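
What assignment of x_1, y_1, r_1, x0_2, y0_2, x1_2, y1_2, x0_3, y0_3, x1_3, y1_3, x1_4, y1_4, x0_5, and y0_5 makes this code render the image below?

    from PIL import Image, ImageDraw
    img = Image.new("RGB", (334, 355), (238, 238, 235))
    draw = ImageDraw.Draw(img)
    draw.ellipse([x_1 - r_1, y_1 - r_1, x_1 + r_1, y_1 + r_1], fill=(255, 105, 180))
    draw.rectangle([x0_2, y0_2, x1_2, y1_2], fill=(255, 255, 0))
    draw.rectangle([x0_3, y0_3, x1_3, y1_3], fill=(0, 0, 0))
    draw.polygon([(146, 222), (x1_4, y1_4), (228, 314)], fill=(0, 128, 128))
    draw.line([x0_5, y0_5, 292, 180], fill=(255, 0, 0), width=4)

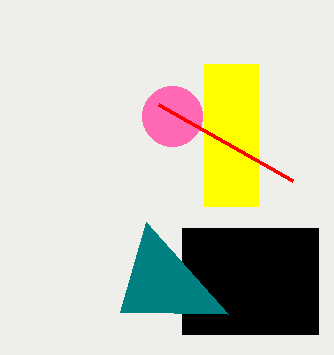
x_1 = 172
y_1 = 116
r_1 = 30
x0_2 = 204
y0_2 = 64
x1_2 = 258
y1_2 = 206
x0_3 = 182
y0_3 = 228
x1_3 = 318
y1_3 = 334
x1_4 = 120
y1_4 = 312
x0_5 = 158
y0_5 = 104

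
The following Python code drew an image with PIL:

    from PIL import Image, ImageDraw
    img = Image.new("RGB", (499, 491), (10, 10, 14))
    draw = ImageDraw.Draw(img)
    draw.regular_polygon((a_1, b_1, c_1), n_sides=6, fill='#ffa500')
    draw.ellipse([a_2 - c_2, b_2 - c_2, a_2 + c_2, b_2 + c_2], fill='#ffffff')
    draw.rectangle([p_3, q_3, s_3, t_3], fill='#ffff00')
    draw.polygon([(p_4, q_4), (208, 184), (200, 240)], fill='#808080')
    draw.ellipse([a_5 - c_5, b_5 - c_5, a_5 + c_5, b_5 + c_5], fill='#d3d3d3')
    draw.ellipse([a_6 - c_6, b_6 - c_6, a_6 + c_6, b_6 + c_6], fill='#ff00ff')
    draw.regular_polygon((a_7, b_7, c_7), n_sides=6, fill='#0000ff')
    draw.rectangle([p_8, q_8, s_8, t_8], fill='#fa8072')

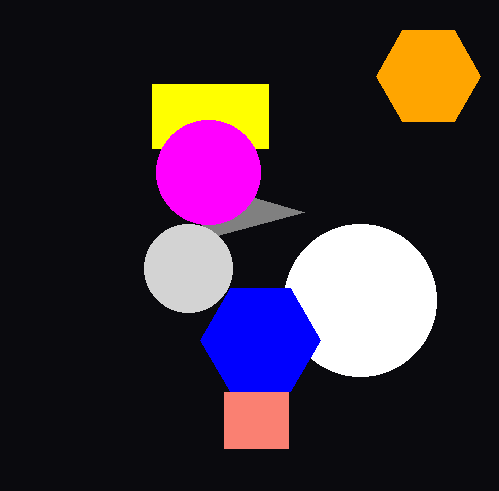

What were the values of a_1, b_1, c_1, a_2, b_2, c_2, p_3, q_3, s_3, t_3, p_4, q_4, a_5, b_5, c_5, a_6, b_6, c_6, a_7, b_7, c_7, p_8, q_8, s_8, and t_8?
a_1 = 428
b_1 = 76
c_1 = 52
a_2 = 360
b_2 = 300
c_2 = 76
p_3 = 152
q_3 = 84
s_3 = 268
t_3 = 148
p_4 = 304
q_4 = 212
a_5 = 188
b_5 = 268
c_5 = 44
a_6 = 208
b_6 = 172
c_6 = 52
a_7 = 260
b_7 = 340
c_7 = 60
p_8 = 224
q_8 = 392
s_8 = 288
t_8 = 448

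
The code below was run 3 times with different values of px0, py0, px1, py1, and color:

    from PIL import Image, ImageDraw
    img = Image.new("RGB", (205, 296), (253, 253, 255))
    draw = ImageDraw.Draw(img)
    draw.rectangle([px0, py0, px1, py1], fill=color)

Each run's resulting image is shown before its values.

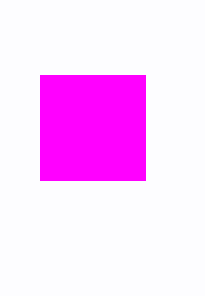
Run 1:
px0 = 40; py0 = 75; px1 = 145; py1 = 180; color = 'magenta'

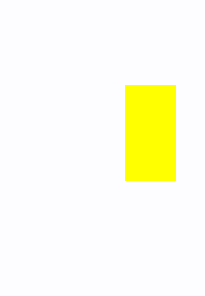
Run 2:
px0 = 125
py0 = 85
px1 = 175
py1 = 180
color = 'yellow'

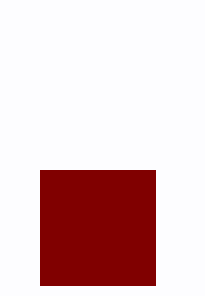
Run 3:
px0 = 40, py0 = 170, px1 = 155, py1 = 285, color = 'maroon'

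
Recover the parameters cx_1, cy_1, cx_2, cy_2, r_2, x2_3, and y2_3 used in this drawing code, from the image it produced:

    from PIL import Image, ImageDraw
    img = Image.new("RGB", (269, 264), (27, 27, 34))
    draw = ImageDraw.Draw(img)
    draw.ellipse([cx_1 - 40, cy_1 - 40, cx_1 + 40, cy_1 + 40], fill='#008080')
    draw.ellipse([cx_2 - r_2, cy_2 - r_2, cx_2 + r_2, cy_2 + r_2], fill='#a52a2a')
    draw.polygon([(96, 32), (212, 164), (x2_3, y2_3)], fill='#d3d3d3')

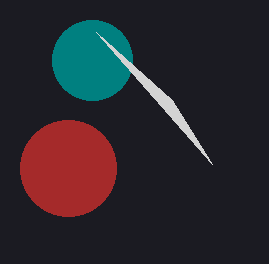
cx_1 = 92
cy_1 = 60
cx_2 = 68
cy_2 = 168
r_2 = 48
x2_3 = 172
y2_3 = 100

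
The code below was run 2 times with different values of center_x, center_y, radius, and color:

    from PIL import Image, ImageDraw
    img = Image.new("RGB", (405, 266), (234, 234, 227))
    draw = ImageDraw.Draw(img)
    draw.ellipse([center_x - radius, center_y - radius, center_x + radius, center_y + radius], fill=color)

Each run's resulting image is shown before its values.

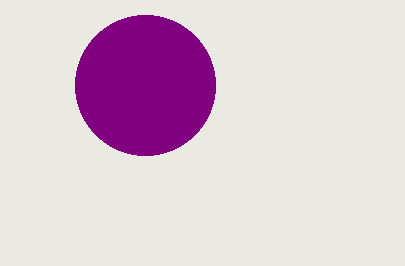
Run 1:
center_x = 145
center_y = 85
radius = 70
color = 'purple'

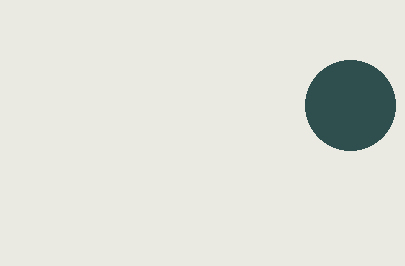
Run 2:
center_x = 350, center_y = 105, radius = 45, color = 'darkslategray'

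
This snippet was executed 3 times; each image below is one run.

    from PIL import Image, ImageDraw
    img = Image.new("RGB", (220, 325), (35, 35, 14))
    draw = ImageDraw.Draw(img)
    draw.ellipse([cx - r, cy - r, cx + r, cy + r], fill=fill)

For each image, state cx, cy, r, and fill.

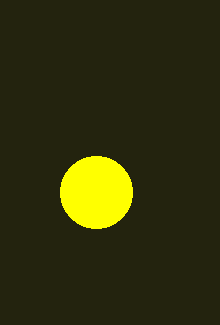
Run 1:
cx = 96
cy = 192
r = 36
fill = 'yellow'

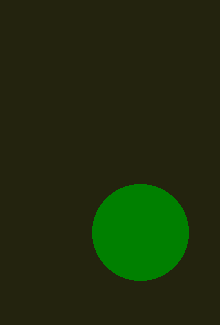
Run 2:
cx = 140, cy = 232, r = 48, fill = 'green'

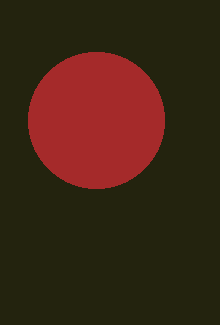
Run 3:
cx = 96; cy = 120; r = 68; fill = 'brown'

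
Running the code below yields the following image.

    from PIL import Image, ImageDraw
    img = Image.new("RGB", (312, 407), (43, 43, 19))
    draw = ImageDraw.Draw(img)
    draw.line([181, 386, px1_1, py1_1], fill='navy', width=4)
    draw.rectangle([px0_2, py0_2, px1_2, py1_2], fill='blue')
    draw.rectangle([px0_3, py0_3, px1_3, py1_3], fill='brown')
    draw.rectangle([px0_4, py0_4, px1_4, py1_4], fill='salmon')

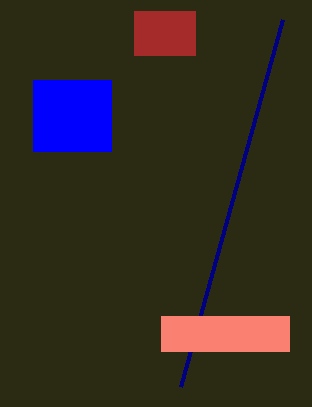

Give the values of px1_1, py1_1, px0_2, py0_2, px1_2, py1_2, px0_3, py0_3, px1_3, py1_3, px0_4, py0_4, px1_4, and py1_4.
px1_1 = 283
py1_1 = 19
px0_2 = 33
py0_2 = 80
px1_2 = 111
py1_2 = 151
px0_3 = 134
py0_3 = 11
px1_3 = 195
py1_3 = 55
px0_4 = 161
py0_4 = 316
px1_4 = 289
py1_4 = 351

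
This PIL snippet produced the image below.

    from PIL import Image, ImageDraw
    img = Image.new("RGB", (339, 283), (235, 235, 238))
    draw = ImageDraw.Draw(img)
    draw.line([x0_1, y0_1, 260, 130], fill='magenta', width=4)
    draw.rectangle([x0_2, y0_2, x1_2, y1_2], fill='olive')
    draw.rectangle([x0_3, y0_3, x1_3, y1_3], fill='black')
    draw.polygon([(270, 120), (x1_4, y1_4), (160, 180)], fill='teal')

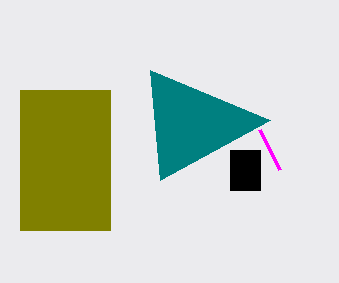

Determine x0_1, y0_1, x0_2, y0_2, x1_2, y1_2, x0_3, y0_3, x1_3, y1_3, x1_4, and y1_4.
x0_1 = 280, y0_1 = 170, x0_2 = 20, y0_2 = 90, x1_2 = 110, y1_2 = 230, x0_3 = 230, y0_3 = 150, x1_3 = 260, y1_3 = 190, x1_4 = 150, y1_4 = 70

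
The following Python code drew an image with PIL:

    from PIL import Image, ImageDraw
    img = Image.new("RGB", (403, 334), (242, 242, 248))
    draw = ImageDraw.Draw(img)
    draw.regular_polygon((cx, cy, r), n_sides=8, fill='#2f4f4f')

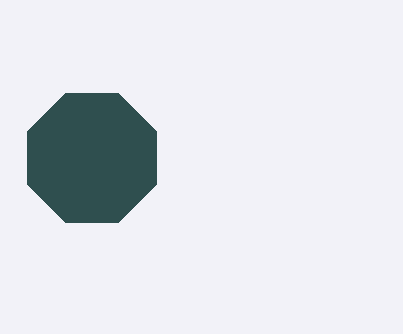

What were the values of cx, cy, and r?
cx = 92, cy = 158, r = 70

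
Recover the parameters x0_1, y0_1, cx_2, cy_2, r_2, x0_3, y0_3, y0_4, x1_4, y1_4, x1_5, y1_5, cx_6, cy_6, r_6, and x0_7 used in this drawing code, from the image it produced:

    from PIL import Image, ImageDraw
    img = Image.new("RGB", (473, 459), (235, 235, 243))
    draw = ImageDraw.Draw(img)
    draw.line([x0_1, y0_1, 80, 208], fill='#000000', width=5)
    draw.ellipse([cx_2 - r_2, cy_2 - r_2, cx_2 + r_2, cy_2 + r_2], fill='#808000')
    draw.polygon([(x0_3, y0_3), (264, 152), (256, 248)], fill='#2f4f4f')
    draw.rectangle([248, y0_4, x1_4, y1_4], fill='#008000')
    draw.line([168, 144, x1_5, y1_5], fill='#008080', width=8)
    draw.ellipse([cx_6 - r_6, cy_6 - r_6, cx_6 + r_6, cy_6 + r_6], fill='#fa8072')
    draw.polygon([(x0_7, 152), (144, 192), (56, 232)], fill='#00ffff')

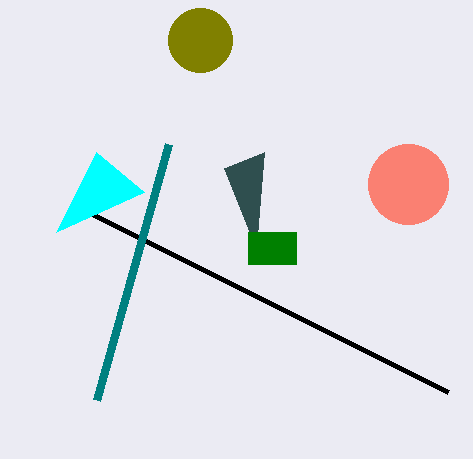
x0_1 = 448; y0_1 = 392; cx_2 = 200; cy_2 = 40; r_2 = 32; x0_3 = 224; y0_3 = 168; y0_4 = 232; x1_4 = 296; y1_4 = 264; x1_5 = 96; y1_5 = 400; cx_6 = 408; cy_6 = 184; r_6 = 40; x0_7 = 96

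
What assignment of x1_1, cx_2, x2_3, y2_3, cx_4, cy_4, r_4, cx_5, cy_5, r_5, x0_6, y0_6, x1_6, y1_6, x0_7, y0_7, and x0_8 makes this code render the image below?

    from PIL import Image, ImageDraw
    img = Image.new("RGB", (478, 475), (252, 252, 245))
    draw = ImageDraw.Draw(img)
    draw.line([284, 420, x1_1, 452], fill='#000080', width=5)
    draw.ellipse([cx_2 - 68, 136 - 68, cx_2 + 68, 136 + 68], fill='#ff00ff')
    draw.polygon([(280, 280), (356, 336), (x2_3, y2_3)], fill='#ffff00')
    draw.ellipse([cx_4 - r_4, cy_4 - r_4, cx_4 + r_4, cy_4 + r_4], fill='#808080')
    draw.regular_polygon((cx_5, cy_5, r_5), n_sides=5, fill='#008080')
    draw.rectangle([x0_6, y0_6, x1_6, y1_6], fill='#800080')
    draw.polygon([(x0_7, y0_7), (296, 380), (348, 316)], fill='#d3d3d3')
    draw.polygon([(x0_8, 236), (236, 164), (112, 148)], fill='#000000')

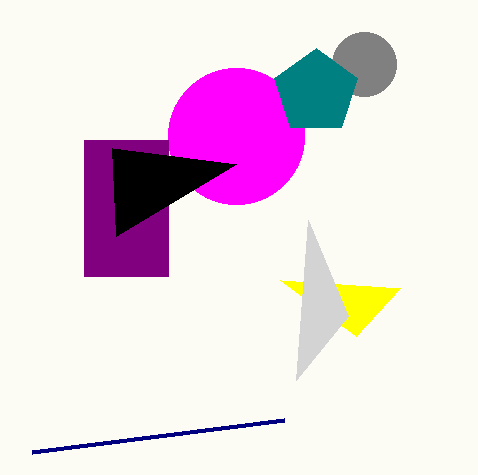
x1_1 = 32
cx_2 = 236
x2_3 = 400
y2_3 = 288
cx_4 = 364
cy_4 = 64
r_4 = 32
cx_5 = 316
cy_5 = 92
r_5 = 44
x0_6 = 84
y0_6 = 140
x1_6 = 168
y1_6 = 276
x0_7 = 308
y0_7 = 220
x0_8 = 116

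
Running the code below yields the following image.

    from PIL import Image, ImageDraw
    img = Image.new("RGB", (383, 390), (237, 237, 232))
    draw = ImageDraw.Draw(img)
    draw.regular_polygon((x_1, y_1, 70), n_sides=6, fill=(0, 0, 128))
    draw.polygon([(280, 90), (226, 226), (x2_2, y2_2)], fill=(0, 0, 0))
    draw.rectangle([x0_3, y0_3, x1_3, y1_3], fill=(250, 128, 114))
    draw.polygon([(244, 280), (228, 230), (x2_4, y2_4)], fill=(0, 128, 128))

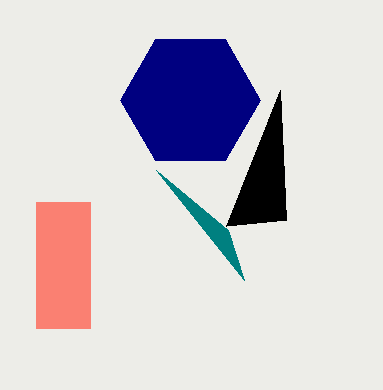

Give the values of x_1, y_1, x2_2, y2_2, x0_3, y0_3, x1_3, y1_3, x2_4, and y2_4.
x_1 = 190, y_1 = 100, x2_2 = 286, y2_2 = 220, x0_3 = 36, y0_3 = 202, x1_3 = 90, y1_3 = 328, x2_4 = 156, y2_4 = 170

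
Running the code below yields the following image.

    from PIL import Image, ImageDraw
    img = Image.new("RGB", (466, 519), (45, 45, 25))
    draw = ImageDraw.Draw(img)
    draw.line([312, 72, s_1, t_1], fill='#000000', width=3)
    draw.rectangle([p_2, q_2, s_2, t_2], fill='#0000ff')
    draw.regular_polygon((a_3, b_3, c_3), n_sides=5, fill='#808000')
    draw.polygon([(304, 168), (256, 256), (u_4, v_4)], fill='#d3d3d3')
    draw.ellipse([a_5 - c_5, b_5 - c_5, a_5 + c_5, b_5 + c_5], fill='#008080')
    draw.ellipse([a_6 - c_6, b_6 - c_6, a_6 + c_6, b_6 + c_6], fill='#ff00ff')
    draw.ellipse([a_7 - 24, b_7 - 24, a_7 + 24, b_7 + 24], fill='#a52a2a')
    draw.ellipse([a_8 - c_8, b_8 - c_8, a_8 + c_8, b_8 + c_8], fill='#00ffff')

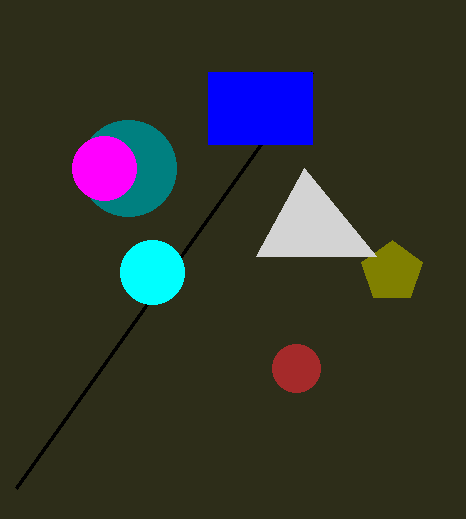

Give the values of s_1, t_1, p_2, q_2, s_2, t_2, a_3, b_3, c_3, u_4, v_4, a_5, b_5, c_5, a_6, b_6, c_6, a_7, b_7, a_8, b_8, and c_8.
s_1 = 16
t_1 = 488
p_2 = 208
q_2 = 72
s_2 = 312
t_2 = 144
a_3 = 392
b_3 = 272
c_3 = 32
u_4 = 376
v_4 = 256
a_5 = 128
b_5 = 168
c_5 = 48
a_6 = 104
b_6 = 168
c_6 = 32
a_7 = 296
b_7 = 368
a_8 = 152
b_8 = 272
c_8 = 32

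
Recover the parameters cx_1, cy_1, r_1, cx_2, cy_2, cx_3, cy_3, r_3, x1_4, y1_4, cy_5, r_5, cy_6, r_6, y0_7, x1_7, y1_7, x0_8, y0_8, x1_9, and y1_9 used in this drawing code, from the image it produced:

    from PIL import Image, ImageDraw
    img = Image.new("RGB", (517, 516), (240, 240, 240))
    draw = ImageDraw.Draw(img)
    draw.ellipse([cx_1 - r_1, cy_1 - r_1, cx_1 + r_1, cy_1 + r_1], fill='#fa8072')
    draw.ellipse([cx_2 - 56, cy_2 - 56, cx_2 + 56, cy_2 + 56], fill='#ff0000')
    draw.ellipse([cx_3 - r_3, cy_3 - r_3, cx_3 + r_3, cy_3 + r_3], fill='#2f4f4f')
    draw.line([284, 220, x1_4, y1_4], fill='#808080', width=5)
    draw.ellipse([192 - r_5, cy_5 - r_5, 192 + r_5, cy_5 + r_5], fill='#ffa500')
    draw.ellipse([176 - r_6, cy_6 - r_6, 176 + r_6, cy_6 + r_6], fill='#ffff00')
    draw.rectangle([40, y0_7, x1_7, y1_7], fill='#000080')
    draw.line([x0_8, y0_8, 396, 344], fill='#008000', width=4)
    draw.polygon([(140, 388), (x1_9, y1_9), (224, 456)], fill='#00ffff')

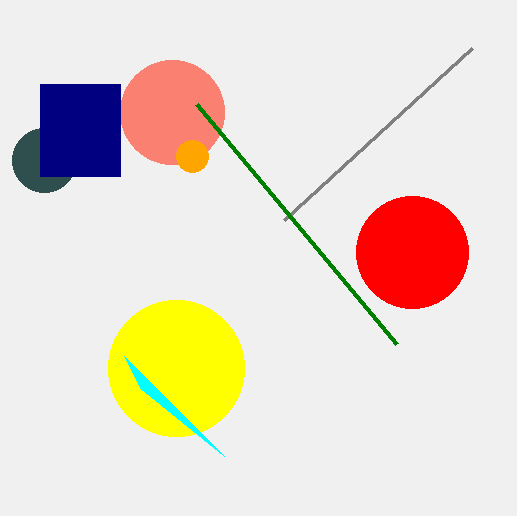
cx_1 = 172, cy_1 = 112, r_1 = 52, cx_2 = 412, cy_2 = 252, cx_3 = 44, cy_3 = 160, r_3 = 32, x1_4 = 472, y1_4 = 48, cy_5 = 156, r_5 = 16, cy_6 = 368, r_6 = 68, y0_7 = 84, x1_7 = 120, y1_7 = 176, x0_8 = 196, y0_8 = 104, x1_9 = 124, y1_9 = 356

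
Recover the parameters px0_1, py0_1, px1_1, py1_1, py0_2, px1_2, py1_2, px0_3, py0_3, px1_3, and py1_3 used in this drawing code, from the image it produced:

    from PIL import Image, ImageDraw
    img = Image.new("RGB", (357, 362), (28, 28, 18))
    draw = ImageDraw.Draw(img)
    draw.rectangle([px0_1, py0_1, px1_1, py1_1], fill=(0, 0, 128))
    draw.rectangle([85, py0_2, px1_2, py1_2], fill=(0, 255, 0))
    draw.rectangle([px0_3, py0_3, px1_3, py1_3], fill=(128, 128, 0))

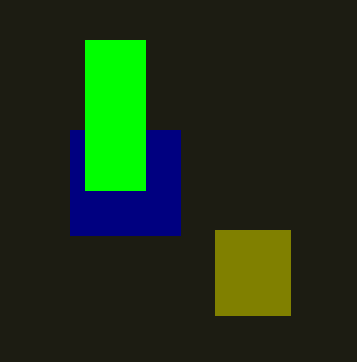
px0_1 = 70; py0_1 = 130; px1_1 = 180; py1_1 = 235; py0_2 = 40; px1_2 = 145; py1_2 = 190; px0_3 = 215; py0_3 = 230; px1_3 = 290; py1_3 = 315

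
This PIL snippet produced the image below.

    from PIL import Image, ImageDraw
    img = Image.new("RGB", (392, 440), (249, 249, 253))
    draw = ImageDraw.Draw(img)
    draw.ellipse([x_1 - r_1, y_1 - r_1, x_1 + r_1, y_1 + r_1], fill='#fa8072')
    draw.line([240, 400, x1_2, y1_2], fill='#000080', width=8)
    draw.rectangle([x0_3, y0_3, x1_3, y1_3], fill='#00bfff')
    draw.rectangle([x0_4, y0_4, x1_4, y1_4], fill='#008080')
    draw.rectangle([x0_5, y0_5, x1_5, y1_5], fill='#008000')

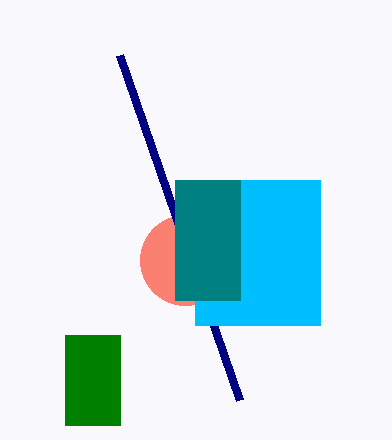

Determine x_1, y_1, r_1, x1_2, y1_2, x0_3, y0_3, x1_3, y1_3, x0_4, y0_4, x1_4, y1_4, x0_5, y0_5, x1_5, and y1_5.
x_1 = 185; y_1 = 260; r_1 = 45; x1_2 = 120; y1_2 = 55; x0_3 = 195; y0_3 = 180; x1_3 = 320; y1_3 = 325; x0_4 = 175; y0_4 = 180; x1_4 = 240; y1_4 = 300; x0_5 = 65; y0_5 = 335; x1_5 = 120; y1_5 = 425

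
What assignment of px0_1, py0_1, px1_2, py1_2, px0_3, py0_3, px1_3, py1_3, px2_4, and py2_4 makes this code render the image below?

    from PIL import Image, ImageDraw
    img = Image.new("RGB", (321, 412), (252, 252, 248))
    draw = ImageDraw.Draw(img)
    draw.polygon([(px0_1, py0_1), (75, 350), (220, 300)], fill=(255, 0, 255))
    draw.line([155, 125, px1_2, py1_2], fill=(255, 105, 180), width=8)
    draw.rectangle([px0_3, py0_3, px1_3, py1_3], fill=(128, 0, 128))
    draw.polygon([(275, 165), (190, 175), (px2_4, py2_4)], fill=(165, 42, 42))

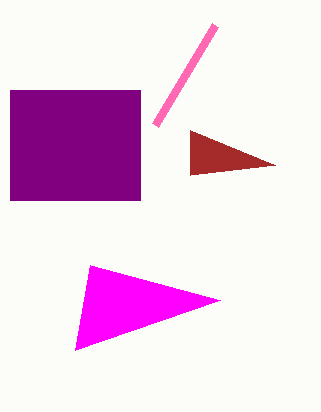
px0_1 = 90; py0_1 = 265; px1_2 = 215; py1_2 = 25; px0_3 = 10; py0_3 = 90; px1_3 = 140; py1_3 = 200; px2_4 = 190; py2_4 = 130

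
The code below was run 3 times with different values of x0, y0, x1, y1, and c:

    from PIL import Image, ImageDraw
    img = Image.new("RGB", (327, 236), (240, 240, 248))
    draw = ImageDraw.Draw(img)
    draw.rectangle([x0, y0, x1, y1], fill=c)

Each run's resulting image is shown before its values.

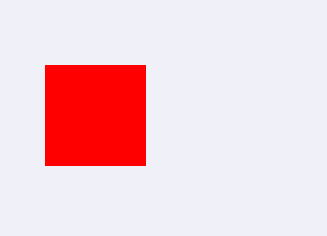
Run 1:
x0 = 45, y0 = 65, x1 = 145, y1 = 165, c = 'red'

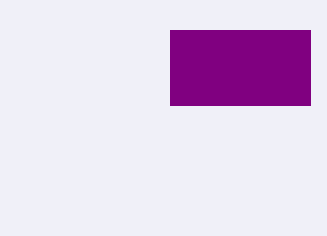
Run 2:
x0 = 170, y0 = 30, x1 = 310, y1 = 105, c = 'purple'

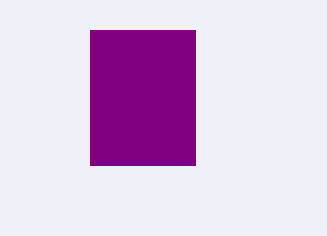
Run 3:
x0 = 90, y0 = 30, x1 = 195, y1 = 165, c = 'purple'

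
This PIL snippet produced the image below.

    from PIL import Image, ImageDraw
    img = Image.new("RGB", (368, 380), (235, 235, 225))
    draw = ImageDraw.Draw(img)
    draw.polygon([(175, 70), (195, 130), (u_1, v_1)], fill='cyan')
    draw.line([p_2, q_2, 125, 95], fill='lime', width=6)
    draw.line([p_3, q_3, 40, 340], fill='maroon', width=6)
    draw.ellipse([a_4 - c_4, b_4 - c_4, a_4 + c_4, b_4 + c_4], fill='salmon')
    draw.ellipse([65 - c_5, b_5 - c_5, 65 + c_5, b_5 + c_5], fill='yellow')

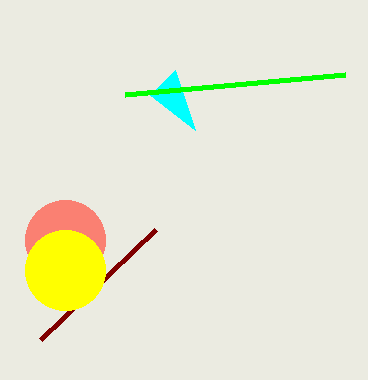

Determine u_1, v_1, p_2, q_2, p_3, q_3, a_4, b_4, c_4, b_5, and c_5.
u_1 = 150; v_1 = 95; p_2 = 345; q_2 = 75; p_3 = 155; q_3 = 230; a_4 = 65; b_4 = 240; c_4 = 40; b_5 = 270; c_5 = 40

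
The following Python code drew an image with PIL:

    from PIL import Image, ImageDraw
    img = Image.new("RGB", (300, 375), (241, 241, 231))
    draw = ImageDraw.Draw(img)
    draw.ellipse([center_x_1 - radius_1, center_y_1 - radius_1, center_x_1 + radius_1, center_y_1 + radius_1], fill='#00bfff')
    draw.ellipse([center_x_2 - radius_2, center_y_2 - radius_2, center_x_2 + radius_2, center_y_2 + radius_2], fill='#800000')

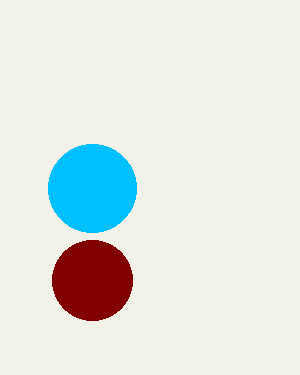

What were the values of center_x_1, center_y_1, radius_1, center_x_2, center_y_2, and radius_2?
center_x_1 = 92; center_y_1 = 188; radius_1 = 44; center_x_2 = 92; center_y_2 = 280; radius_2 = 40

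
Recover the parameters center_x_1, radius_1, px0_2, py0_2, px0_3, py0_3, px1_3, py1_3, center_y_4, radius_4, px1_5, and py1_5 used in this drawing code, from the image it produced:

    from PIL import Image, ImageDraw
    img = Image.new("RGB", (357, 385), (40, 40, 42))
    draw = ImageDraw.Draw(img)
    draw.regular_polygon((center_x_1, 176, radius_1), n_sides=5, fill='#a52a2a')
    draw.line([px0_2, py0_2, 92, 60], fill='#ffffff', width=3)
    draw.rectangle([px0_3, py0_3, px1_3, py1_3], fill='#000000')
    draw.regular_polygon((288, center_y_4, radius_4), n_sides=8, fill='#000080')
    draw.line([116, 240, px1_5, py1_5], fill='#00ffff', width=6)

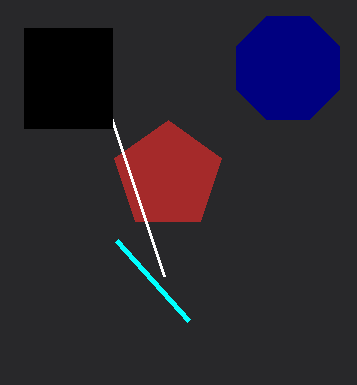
center_x_1 = 168, radius_1 = 56, px0_2 = 164, py0_2 = 276, px0_3 = 24, py0_3 = 28, px1_3 = 112, py1_3 = 128, center_y_4 = 68, radius_4 = 56, px1_5 = 188, py1_5 = 320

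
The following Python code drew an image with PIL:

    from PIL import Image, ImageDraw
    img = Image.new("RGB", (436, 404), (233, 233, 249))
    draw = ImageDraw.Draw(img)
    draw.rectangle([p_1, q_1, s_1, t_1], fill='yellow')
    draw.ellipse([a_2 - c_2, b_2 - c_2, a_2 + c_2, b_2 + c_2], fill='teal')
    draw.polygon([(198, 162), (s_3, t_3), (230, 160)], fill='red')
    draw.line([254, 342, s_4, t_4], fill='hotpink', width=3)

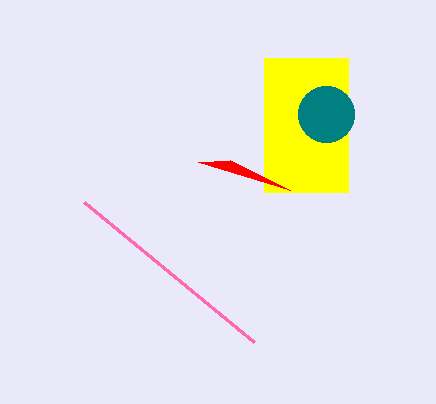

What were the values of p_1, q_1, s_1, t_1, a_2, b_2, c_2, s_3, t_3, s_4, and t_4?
p_1 = 264
q_1 = 58
s_1 = 348
t_1 = 192
a_2 = 326
b_2 = 114
c_2 = 28
s_3 = 290
t_3 = 190
s_4 = 84
t_4 = 202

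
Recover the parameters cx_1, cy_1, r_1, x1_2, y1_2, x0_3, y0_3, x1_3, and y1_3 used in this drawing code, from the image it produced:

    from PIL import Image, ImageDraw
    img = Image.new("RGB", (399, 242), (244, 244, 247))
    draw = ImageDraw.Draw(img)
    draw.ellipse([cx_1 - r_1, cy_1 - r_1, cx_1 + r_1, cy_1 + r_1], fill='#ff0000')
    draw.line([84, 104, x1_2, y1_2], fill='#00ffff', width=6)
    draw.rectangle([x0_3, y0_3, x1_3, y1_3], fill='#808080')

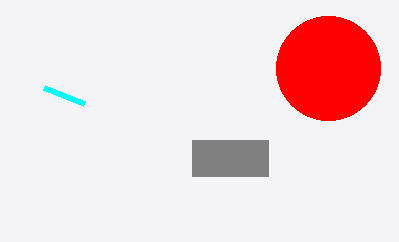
cx_1 = 328; cy_1 = 68; r_1 = 52; x1_2 = 44; y1_2 = 88; x0_3 = 192; y0_3 = 140; x1_3 = 268; y1_3 = 176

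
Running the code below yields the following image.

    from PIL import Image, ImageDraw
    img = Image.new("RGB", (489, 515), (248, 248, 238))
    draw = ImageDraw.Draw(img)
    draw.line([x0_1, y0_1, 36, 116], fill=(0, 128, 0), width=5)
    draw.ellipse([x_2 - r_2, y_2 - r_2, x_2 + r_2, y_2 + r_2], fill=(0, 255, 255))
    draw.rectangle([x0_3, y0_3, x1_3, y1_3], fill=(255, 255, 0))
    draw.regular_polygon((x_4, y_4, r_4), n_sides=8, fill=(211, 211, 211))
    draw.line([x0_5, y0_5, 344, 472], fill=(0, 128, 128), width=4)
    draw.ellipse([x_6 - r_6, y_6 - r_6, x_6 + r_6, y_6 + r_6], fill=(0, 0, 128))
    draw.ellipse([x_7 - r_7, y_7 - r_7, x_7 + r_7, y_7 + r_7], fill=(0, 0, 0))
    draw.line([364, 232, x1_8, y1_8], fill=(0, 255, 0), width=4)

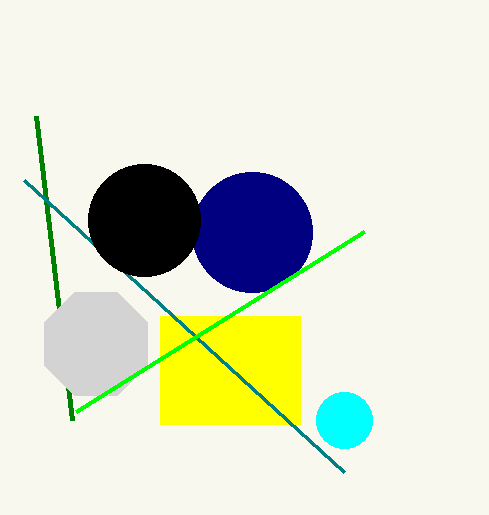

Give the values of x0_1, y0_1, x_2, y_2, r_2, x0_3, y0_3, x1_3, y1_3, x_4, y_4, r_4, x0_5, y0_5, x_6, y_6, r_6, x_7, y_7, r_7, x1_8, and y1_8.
x0_1 = 72
y0_1 = 420
x_2 = 344
y_2 = 420
r_2 = 28
x0_3 = 160
y0_3 = 316
x1_3 = 300
y1_3 = 424
x_4 = 96
y_4 = 344
r_4 = 56
x0_5 = 24
y0_5 = 180
x_6 = 252
y_6 = 232
r_6 = 60
x_7 = 144
y_7 = 220
r_7 = 56
x1_8 = 76
y1_8 = 412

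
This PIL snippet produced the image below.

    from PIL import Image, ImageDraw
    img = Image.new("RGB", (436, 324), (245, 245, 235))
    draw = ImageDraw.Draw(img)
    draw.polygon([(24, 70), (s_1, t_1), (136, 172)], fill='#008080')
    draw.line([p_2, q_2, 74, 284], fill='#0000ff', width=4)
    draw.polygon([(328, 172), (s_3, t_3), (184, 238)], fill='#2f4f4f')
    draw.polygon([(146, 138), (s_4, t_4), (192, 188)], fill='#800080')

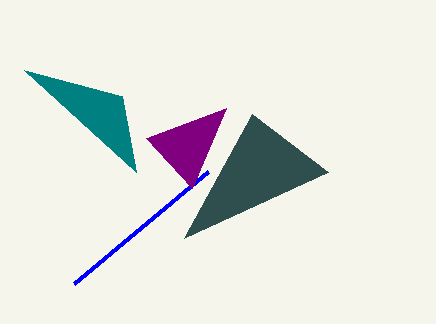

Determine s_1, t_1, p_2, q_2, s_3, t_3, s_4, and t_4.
s_1 = 122; t_1 = 96; p_2 = 208; q_2 = 172; s_3 = 252; t_3 = 114; s_4 = 226; t_4 = 108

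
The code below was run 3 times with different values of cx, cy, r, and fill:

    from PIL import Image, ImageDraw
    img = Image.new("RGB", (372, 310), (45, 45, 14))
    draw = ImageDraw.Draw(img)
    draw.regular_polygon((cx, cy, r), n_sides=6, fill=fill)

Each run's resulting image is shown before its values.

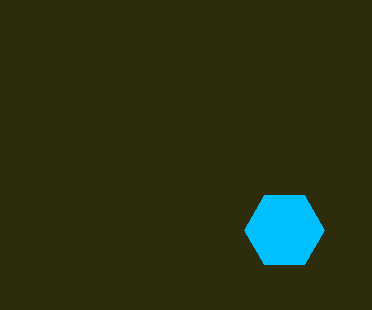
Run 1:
cx = 284, cy = 230, r = 40, fill = 'deepskyblue'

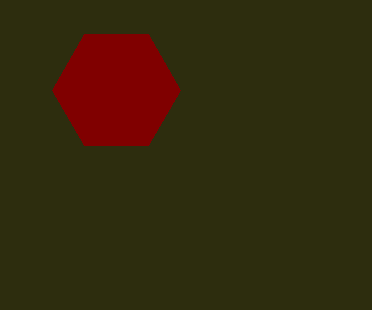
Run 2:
cx = 116; cy = 90; r = 64; fill = 'maroon'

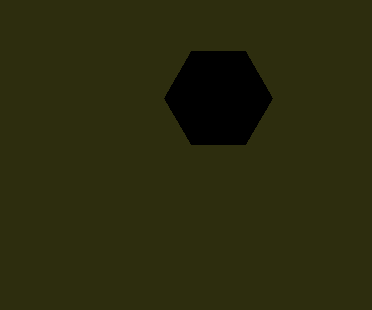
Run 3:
cx = 218; cy = 98; r = 54; fill = 'black'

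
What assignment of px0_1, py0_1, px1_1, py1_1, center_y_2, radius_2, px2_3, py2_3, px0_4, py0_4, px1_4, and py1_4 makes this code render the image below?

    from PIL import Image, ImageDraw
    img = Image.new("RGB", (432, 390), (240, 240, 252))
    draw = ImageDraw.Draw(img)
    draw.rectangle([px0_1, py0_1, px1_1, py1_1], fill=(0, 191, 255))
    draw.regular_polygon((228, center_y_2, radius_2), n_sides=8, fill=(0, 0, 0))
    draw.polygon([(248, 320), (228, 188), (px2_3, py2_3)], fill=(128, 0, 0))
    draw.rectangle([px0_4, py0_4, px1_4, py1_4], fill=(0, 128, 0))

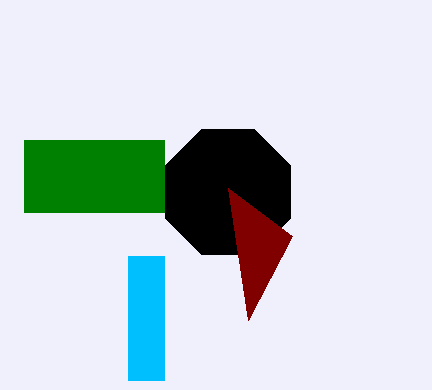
px0_1 = 128
py0_1 = 256
px1_1 = 164
py1_1 = 380
center_y_2 = 192
radius_2 = 68
px2_3 = 292
py2_3 = 236
px0_4 = 24
py0_4 = 140
px1_4 = 164
py1_4 = 212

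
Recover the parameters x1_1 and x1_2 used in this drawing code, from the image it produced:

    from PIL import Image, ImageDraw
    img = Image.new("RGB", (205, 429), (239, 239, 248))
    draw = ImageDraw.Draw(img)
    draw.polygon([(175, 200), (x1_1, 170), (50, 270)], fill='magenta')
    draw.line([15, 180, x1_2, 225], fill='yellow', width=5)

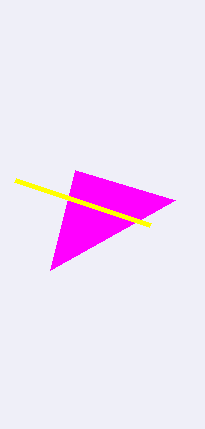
x1_1 = 75, x1_2 = 150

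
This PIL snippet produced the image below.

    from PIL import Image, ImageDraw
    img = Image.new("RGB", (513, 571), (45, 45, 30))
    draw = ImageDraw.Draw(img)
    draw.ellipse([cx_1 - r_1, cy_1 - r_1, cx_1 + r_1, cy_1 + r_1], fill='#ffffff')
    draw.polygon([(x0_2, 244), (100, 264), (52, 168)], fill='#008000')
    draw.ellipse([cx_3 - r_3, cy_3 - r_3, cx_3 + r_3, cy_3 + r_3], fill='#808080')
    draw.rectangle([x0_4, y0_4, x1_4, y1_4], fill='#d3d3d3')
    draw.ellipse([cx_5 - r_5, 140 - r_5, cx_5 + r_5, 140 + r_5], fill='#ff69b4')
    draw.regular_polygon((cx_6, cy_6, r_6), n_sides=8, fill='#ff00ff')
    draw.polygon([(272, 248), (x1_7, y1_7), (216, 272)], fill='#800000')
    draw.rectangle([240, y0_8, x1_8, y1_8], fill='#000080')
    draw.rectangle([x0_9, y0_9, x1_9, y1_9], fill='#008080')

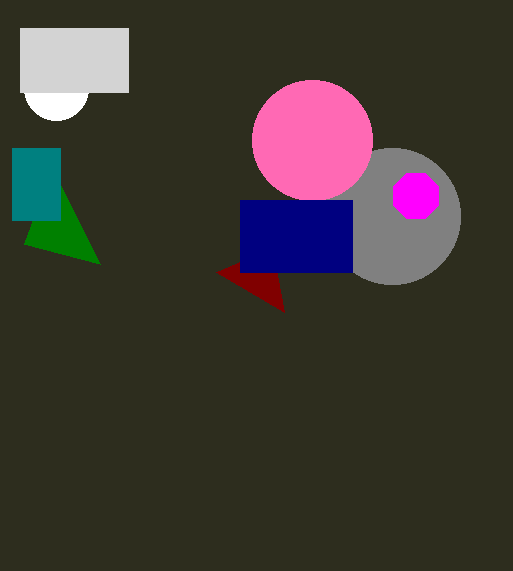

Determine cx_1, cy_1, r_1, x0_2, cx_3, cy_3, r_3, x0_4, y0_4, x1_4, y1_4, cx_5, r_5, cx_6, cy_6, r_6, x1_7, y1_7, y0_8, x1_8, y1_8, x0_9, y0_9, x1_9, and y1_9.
cx_1 = 56, cy_1 = 88, r_1 = 32, x0_2 = 24, cx_3 = 392, cy_3 = 216, r_3 = 68, x0_4 = 20, y0_4 = 28, x1_4 = 128, y1_4 = 92, cx_5 = 312, r_5 = 60, cx_6 = 416, cy_6 = 196, r_6 = 24, x1_7 = 284, y1_7 = 312, y0_8 = 200, x1_8 = 352, y1_8 = 272, x0_9 = 12, y0_9 = 148, x1_9 = 60, y1_9 = 220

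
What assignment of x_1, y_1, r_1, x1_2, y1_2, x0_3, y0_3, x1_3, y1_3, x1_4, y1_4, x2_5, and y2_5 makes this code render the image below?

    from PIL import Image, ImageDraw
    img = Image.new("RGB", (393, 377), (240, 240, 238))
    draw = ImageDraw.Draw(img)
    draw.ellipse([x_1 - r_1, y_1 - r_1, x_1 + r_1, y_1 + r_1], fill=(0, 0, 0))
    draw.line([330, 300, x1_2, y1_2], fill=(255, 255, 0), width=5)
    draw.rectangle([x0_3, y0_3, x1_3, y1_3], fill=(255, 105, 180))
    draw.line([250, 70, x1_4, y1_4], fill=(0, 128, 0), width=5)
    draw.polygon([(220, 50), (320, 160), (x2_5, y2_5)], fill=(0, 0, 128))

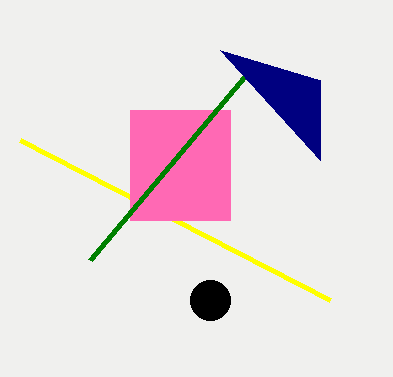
x_1 = 210
y_1 = 300
r_1 = 20
x1_2 = 20
y1_2 = 140
x0_3 = 130
y0_3 = 110
x1_3 = 230
y1_3 = 220
x1_4 = 90
y1_4 = 260
x2_5 = 320
y2_5 = 80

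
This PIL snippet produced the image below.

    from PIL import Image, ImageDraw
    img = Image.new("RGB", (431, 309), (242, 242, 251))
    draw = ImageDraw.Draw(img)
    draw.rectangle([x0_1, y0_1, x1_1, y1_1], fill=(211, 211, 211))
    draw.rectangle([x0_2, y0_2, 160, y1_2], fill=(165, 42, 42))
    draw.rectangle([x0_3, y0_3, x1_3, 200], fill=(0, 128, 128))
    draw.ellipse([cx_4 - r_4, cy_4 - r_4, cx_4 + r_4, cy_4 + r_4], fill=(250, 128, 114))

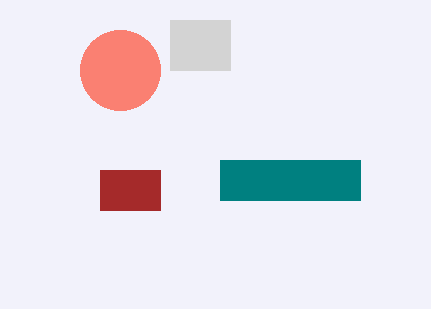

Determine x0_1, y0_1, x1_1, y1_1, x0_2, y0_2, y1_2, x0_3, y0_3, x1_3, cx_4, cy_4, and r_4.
x0_1 = 170; y0_1 = 20; x1_1 = 230; y1_1 = 70; x0_2 = 100; y0_2 = 170; y1_2 = 210; x0_3 = 220; y0_3 = 160; x1_3 = 360; cx_4 = 120; cy_4 = 70; r_4 = 40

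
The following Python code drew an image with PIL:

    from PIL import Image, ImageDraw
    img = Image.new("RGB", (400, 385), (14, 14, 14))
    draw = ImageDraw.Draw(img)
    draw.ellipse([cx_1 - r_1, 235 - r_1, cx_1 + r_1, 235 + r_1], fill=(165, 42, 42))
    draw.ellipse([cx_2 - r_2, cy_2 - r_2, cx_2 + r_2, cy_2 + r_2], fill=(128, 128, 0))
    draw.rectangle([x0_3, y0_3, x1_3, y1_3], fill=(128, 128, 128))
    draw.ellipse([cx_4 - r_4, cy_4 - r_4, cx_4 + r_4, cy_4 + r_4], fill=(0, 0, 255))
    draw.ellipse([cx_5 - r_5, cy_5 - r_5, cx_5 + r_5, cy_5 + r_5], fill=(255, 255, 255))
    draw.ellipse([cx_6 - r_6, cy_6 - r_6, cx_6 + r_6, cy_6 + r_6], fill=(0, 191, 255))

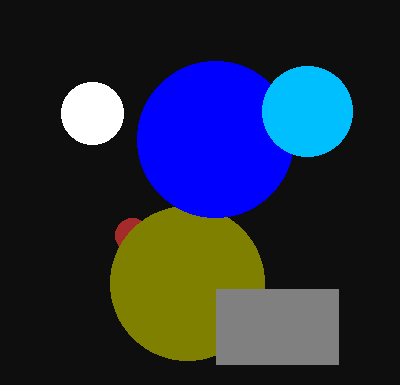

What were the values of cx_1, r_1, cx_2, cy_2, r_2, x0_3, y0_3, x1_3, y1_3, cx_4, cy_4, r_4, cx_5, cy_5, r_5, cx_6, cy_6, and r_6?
cx_1 = 132
r_1 = 17
cx_2 = 187
cy_2 = 283
r_2 = 77
x0_3 = 216
y0_3 = 289
x1_3 = 338
y1_3 = 364
cx_4 = 215
cy_4 = 139
r_4 = 78
cx_5 = 92
cy_5 = 113
r_5 = 31
cx_6 = 307
cy_6 = 111
r_6 = 45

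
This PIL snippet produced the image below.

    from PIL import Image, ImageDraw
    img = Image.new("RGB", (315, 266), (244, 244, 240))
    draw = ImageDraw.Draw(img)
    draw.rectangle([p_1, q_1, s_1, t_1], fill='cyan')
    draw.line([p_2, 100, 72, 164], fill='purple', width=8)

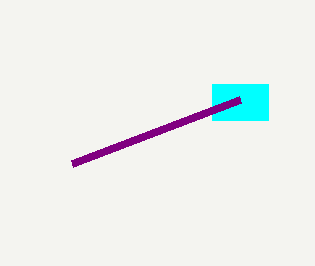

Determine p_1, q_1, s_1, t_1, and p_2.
p_1 = 212, q_1 = 84, s_1 = 268, t_1 = 120, p_2 = 240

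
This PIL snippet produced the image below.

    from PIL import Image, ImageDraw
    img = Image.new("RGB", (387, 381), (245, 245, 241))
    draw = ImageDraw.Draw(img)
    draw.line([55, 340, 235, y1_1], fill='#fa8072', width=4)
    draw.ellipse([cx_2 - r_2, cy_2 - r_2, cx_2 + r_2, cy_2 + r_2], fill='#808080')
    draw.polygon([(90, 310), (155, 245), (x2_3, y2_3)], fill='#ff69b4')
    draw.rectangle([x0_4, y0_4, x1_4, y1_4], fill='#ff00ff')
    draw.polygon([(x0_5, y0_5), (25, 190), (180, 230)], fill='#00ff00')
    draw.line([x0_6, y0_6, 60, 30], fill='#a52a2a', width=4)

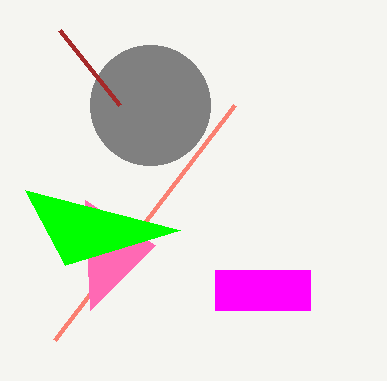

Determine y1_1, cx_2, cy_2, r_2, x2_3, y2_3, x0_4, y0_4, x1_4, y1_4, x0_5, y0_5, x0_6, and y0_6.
y1_1 = 105
cx_2 = 150
cy_2 = 105
r_2 = 60
x2_3 = 85
y2_3 = 200
x0_4 = 215
y0_4 = 270
x1_4 = 310
y1_4 = 310
x0_5 = 65
y0_5 = 265
x0_6 = 120
y0_6 = 105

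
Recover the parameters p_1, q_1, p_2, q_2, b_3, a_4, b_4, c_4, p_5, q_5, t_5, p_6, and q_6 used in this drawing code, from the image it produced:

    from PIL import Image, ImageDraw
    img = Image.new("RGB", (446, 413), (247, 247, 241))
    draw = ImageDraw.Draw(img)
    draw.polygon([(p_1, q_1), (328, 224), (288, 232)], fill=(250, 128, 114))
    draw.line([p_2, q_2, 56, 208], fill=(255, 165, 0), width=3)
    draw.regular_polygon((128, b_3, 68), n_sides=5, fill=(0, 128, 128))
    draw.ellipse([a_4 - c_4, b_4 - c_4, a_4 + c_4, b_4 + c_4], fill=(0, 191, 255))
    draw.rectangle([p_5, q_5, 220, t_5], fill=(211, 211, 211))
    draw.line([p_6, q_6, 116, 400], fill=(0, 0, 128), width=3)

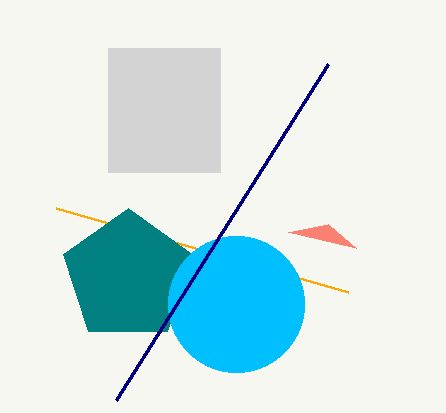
p_1 = 356
q_1 = 248
p_2 = 348
q_2 = 292
b_3 = 276
a_4 = 236
b_4 = 304
c_4 = 68
p_5 = 108
q_5 = 48
t_5 = 172
p_6 = 328
q_6 = 64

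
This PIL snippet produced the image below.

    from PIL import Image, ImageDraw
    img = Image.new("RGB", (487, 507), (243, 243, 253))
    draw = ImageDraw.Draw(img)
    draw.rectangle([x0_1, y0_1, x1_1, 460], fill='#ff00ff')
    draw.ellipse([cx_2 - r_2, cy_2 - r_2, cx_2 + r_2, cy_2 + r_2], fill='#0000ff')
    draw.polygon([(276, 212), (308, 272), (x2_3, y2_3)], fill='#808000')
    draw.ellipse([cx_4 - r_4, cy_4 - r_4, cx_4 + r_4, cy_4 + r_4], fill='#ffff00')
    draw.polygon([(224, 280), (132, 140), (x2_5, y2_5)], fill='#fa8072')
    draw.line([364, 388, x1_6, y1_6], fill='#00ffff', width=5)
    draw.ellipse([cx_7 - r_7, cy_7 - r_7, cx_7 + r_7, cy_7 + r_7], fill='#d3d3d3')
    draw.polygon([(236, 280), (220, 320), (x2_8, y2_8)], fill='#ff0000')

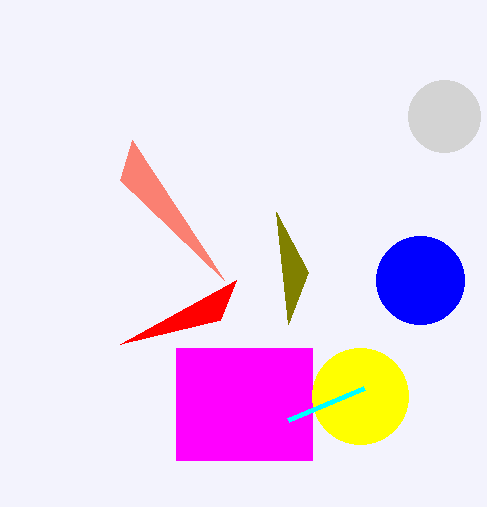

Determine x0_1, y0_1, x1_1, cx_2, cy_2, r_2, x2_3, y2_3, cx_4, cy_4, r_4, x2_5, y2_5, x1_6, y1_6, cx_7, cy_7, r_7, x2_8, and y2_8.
x0_1 = 176; y0_1 = 348; x1_1 = 312; cx_2 = 420; cy_2 = 280; r_2 = 44; x2_3 = 288; y2_3 = 324; cx_4 = 360; cy_4 = 396; r_4 = 48; x2_5 = 120; y2_5 = 180; x1_6 = 288; y1_6 = 420; cx_7 = 444; cy_7 = 116; r_7 = 36; x2_8 = 120; y2_8 = 344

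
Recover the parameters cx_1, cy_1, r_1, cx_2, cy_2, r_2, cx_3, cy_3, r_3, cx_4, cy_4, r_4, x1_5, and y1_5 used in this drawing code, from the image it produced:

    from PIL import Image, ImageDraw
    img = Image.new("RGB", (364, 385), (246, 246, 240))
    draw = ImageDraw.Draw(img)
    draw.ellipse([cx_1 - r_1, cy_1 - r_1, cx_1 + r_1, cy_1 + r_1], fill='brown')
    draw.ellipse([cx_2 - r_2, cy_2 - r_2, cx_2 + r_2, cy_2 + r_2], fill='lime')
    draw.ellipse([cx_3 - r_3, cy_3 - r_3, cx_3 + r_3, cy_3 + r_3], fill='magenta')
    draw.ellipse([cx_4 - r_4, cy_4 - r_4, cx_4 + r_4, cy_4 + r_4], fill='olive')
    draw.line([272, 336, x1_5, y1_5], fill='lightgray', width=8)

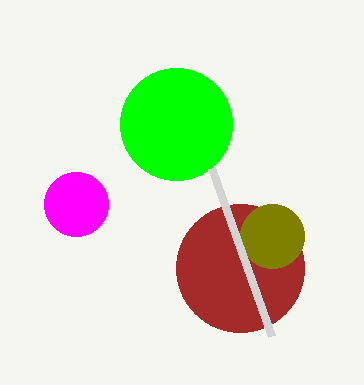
cx_1 = 240, cy_1 = 268, r_1 = 64, cx_2 = 176, cy_2 = 124, r_2 = 56, cx_3 = 76, cy_3 = 204, r_3 = 32, cx_4 = 272, cy_4 = 236, r_4 = 32, x1_5 = 212, y1_5 = 168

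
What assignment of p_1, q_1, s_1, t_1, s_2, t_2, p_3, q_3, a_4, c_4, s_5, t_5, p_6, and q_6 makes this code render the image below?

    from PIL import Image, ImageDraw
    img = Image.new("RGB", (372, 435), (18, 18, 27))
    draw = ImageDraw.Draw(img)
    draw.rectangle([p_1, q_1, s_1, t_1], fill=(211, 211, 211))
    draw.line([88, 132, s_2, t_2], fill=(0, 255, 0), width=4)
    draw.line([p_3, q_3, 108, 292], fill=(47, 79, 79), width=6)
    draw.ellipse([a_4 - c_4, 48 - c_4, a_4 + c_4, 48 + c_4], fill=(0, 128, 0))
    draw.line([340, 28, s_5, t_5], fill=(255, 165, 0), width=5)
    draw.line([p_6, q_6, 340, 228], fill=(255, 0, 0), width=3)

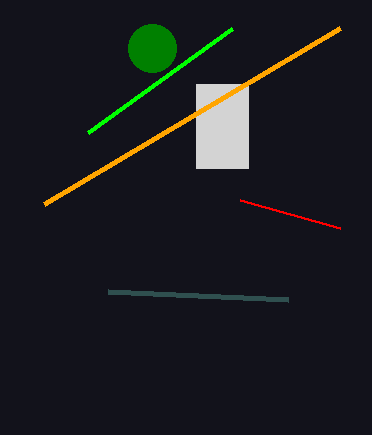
p_1 = 196; q_1 = 84; s_1 = 248; t_1 = 168; s_2 = 232; t_2 = 28; p_3 = 288; q_3 = 300; a_4 = 152; c_4 = 24; s_5 = 44; t_5 = 204; p_6 = 240; q_6 = 200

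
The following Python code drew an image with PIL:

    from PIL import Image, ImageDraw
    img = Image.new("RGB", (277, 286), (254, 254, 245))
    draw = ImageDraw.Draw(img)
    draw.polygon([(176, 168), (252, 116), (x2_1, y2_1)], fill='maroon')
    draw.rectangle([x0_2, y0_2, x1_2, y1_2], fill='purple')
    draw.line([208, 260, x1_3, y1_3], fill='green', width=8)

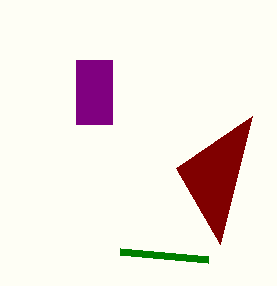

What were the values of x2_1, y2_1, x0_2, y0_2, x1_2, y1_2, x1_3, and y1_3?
x2_1 = 220
y2_1 = 244
x0_2 = 76
y0_2 = 60
x1_2 = 112
y1_2 = 124
x1_3 = 120
y1_3 = 252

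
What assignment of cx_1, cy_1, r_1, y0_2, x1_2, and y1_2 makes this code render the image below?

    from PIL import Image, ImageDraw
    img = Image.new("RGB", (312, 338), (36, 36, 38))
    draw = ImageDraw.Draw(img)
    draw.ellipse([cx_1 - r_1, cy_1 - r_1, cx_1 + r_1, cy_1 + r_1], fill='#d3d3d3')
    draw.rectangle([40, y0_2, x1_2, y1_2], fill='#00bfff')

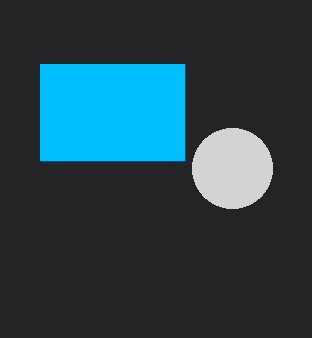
cx_1 = 232
cy_1 = 168
r_1 = 40
y0_2 = 64
x1_2 = 184
y1_2 = 160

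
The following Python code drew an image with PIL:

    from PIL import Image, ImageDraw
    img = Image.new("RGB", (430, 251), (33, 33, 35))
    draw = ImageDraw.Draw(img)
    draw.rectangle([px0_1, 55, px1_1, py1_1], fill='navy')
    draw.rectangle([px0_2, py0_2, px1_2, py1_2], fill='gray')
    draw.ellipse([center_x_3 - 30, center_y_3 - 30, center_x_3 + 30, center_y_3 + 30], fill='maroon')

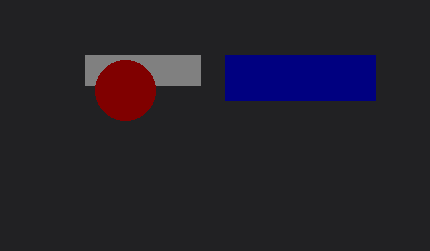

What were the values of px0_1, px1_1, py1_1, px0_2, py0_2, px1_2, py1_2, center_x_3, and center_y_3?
px0_1 = 225; px1_1 = 375; py1_1 = 100; px0_2 = 85; py0_2 = 55; px1_2 = 200; py1_2 = 85; center_x_3 = 125; center_y_3 = 90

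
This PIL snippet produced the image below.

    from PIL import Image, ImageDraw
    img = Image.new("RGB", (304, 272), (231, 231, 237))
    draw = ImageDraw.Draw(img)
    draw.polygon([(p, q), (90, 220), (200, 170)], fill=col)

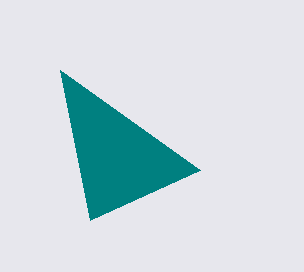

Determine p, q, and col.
p = 60, q = 70, col = 'teal'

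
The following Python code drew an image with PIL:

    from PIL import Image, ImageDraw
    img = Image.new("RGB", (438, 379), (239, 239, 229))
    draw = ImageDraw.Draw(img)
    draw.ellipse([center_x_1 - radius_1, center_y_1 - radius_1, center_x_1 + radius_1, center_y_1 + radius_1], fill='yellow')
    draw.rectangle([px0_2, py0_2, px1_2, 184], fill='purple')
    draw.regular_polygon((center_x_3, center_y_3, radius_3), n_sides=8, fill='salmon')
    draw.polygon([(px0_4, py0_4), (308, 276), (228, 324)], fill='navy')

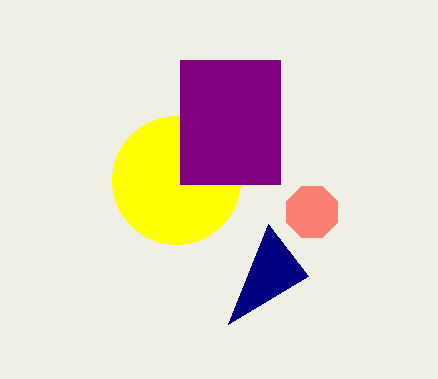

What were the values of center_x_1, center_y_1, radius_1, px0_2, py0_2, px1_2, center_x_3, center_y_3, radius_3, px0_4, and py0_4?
center_x_1 = 176; center_y_1 = 180; radius_1 = 64; px0_2 = 180; py0_2 = 60; px1_2 = 280; center_x_3 = 312; center_y_3 = 212; radius_3 = 28; px0_4 = 268; py0_4 = 224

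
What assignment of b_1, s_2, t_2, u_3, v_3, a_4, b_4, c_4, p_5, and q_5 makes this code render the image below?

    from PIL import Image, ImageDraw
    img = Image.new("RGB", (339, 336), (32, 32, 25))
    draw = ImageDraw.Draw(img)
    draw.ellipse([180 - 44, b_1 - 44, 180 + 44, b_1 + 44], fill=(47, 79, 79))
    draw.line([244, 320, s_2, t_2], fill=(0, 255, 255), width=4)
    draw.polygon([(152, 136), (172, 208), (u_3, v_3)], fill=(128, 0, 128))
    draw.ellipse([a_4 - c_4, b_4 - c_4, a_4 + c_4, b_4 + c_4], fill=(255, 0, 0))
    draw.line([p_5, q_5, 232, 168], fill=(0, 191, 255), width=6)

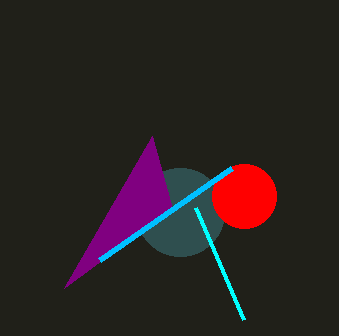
b_1 = 212; s_2 = 196; t_2 = 208; u_3 = 64; v_3 = 288; a_4 = 244; b_4 = 196; c_4 = 32; p_5 = 100; q_5 = 260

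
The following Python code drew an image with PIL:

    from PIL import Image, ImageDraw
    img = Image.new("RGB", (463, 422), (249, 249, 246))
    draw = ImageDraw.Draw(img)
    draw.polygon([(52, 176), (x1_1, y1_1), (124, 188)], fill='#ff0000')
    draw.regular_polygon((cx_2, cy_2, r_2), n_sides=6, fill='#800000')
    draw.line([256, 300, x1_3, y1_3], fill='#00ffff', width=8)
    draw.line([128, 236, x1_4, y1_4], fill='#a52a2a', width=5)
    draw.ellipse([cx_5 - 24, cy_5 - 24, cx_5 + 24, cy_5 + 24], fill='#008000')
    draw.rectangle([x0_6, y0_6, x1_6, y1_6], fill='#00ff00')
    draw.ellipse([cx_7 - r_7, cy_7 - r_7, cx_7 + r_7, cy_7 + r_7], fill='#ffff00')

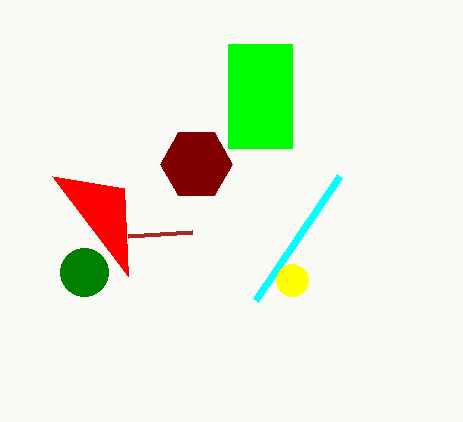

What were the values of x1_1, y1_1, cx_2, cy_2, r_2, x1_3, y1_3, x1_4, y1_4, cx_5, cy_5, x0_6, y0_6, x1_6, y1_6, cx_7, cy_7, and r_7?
x1_1 = 128; y1_1 = 276; cx_2 = 196; cy_2 = 164; r_2 = 36; x1_3 = 340; y1_3 = 176; x1_4 = 192; y1_4 = 232; cx_5 = 84; cy_5 = 272; x0_6 = 228; y0_6 = 44; x1_6 = 292; y1_6 = 148; cx_7 = 292; cy_7 = 280; r_7 = 16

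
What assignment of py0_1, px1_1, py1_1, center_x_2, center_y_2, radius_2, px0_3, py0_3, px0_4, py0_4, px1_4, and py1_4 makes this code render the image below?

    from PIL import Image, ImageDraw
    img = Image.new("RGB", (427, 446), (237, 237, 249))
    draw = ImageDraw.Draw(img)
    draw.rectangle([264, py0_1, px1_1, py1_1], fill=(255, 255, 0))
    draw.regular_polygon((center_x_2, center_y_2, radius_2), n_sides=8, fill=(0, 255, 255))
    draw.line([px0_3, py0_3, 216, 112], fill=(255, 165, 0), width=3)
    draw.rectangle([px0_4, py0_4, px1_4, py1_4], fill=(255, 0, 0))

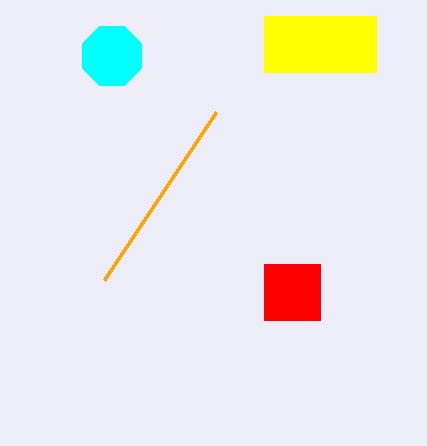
py0_1 = 16, px1_1 = 376, py1_1 = 72, center_x_2 = 112, center_y_2 = 56, radius_2 = 32, px0_3 = 104, py0_3 = 280, px0_4 = 264, py0_4 = 264, px1_4 = 320, py1_4 = 320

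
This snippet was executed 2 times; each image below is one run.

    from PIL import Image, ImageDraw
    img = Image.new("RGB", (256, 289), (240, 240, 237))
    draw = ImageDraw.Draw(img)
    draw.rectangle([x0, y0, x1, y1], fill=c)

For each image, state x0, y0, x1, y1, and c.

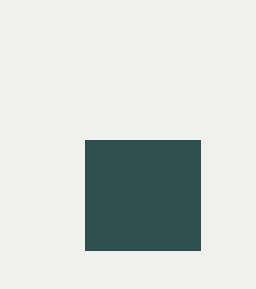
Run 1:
x0 = 85, y0 = 140, x1 = 200, y1 = 250, c = 'darkslategray'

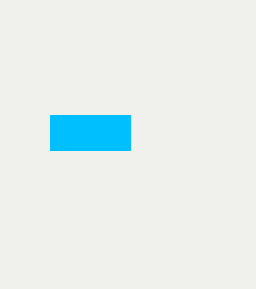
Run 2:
x0 = 50; y0 = 115; x1 = 130; y1 = 150; c = 'deepskyblue'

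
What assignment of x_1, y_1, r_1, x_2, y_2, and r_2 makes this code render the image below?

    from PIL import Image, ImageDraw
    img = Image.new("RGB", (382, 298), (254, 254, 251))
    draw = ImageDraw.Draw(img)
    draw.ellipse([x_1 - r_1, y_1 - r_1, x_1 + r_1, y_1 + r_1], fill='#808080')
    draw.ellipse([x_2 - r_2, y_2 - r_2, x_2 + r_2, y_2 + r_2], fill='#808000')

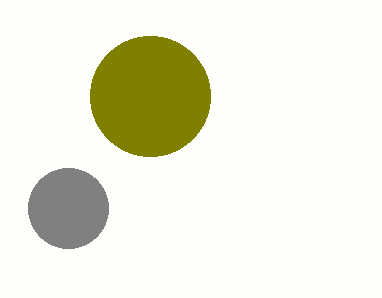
x_1 = 68, y_1 = 208, r_1 = 40, x_2 = 150, y_2 = 96, r_2 = 60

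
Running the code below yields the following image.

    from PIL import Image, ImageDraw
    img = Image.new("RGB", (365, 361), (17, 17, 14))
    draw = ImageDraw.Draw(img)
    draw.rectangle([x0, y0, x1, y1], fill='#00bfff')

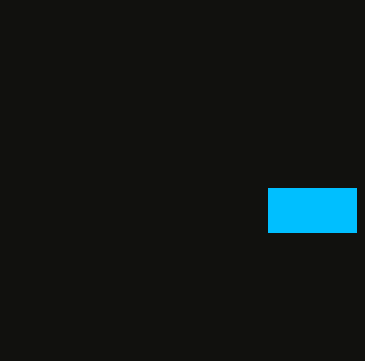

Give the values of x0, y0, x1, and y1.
x0 = 268, y0 = 188, x1 = 356, y1 = 232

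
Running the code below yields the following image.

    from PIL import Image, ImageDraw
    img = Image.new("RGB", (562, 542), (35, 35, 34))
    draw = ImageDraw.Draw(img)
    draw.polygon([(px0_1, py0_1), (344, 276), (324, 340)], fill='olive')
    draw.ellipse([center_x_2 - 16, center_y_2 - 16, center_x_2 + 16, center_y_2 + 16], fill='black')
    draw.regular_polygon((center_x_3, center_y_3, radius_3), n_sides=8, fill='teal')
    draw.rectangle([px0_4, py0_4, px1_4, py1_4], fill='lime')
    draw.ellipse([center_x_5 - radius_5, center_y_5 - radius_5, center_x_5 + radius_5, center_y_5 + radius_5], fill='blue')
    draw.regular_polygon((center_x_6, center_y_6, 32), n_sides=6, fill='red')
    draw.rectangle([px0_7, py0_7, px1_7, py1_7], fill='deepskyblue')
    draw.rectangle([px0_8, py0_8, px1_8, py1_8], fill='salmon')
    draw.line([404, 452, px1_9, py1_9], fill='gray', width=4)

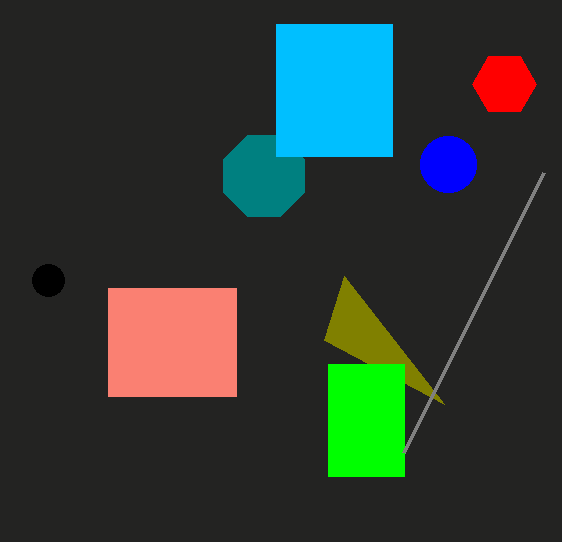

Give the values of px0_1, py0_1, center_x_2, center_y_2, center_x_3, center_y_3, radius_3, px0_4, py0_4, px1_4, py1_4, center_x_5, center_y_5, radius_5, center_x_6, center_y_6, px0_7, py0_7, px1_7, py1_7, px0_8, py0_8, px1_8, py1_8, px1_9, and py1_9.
px0_1 = 444; py0_1 = 404; center_x_2 = 48; center_y_2 = 280; center_x_3 = 264; center_y_3 = 176; radius_3 = 44; px0_4 = 328; py0_4 = 364; px1_4 = 404; py1_4 = 476; center_x_5 = 448; center_y_5 = 164; radius_5 = 28; center_x_6 = 504; center_y_6 = 84; px0_7 = 276; py0_7 = 24; px1_7 = 392; py1_7 = 156; px0_8 = 108; py0_8 = 288; px1_8 = 236; py1_8 = 396; px1_9 = 544; py1_9 = 172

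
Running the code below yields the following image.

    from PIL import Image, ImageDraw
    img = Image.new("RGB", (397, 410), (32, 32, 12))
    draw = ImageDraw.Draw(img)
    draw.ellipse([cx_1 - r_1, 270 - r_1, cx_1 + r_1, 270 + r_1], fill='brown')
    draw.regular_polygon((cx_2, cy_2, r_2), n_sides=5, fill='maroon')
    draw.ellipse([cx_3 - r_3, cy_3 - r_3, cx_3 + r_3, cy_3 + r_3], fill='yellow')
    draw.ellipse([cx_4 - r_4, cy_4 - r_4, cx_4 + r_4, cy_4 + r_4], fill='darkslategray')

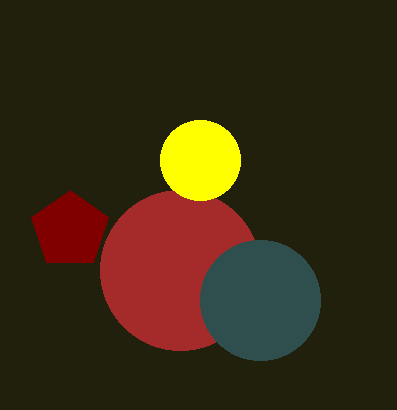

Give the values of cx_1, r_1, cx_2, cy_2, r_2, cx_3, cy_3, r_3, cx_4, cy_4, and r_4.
cx_1 = 180; r_1 = 80; cx_2 = 70; cy_2 = 230; r_2 = 40; cx_3 = 200; cy_3 = 160; r_3 = 40; cx_4 = 260; cy_4 = 300; r_4 = 60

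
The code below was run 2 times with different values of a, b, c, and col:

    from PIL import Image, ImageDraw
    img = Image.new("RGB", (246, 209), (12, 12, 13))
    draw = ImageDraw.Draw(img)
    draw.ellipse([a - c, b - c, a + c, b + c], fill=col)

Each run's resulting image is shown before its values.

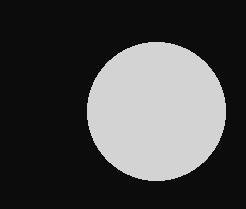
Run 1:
a = 156
b = 111
c = 69
col = 'lightgray'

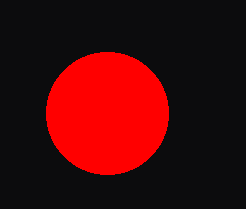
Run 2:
a = 107
b = 113
c = 61
col = 'red'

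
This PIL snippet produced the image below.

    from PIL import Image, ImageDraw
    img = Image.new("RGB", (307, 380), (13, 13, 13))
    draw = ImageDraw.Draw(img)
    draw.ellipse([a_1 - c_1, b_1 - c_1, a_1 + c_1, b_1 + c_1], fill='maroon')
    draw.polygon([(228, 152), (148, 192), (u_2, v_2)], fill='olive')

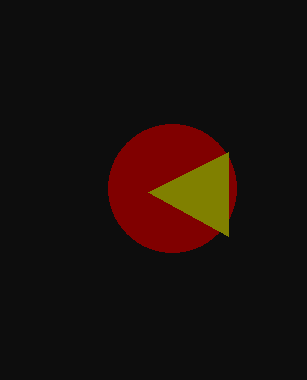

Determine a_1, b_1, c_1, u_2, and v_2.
a_1 = 172
b_1 = 188
c_1 = 64
u_2 = 228
v_2 = 236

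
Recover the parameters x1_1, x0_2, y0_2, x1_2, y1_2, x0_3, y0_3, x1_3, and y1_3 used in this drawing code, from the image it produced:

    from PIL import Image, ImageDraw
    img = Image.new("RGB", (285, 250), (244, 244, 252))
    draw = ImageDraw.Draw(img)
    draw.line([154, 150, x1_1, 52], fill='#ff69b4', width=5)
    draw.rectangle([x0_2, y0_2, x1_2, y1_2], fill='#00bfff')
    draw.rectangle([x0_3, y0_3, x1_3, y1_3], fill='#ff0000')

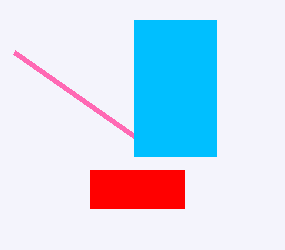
x1_1 = 14; x0_2 = 134; y0_2 = 20; x1_2 = 216; y1_2 = 156; x0_3 = 90; y0_3 = 170; x1_3 = 184; y1_3 = 208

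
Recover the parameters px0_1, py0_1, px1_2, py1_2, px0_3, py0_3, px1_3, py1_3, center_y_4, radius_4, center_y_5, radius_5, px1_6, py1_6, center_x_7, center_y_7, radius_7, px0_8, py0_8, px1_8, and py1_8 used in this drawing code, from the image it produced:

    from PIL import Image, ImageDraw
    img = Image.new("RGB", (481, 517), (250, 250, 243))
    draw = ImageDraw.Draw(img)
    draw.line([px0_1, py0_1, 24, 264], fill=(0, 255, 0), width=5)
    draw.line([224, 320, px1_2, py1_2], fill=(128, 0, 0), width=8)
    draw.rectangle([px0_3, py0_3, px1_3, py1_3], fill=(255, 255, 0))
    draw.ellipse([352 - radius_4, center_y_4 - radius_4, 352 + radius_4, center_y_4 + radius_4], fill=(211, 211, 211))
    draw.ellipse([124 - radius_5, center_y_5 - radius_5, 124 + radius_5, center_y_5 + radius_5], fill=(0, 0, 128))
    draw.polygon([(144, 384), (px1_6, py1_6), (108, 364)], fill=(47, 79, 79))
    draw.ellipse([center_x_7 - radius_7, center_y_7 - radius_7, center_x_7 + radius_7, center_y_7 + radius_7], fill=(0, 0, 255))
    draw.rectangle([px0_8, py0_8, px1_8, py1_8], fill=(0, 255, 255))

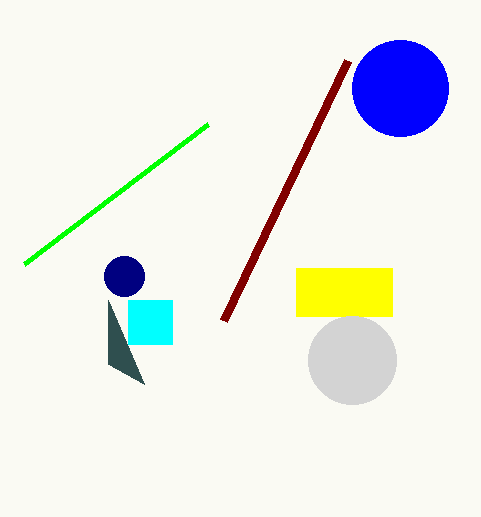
px0_1 = 208
py0_1 = 124
px1_2 = 348
py1_2 = 60
px0_3 = 296
py0_3 = 268
px1_3 = 392
py1_3 = 316
center_y_4 = 360
radius_4 = 44
center_y_5 = 276
radius_5 = 20
px1_6 = 108
py1_6 = 300
center_x_7 = 400
center_y_7 = 88
radius_7 = 48
px0_8 = 128
py0_8 = 300
px1_8 = 172
py1_8 = 344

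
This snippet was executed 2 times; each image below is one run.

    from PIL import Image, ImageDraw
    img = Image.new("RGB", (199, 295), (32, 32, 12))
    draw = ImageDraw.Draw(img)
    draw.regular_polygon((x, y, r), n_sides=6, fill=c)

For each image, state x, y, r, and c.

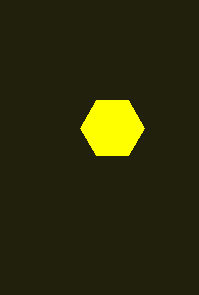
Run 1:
x = 112
y = 128
r = 32
c = 'yellow'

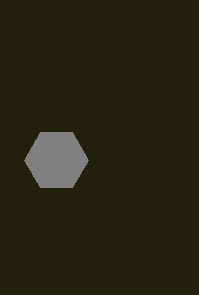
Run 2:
x = 56; y = 160; r = 32; c = 'gray'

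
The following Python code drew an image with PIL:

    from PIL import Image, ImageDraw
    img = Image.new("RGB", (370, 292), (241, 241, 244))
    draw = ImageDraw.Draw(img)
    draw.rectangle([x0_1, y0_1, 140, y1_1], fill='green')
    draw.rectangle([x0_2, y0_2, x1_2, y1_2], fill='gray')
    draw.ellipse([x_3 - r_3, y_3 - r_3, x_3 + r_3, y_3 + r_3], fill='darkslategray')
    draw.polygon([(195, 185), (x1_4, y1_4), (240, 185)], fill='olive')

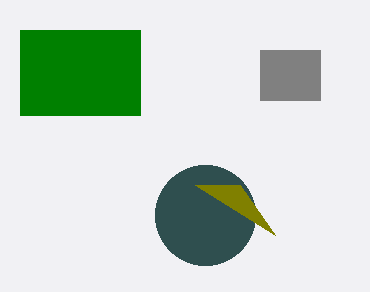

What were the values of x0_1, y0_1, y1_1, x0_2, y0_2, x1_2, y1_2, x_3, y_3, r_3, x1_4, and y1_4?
x0_1 = 20
y0_1 = 30
y1_1 = 115
x0_2 = 260
y0_2 = 50
x1_2 = 320
y1_2 = 100
x_3 = 205
y_3 = 215
r_3 = 50
x1_4 = 275
y1_4 = 235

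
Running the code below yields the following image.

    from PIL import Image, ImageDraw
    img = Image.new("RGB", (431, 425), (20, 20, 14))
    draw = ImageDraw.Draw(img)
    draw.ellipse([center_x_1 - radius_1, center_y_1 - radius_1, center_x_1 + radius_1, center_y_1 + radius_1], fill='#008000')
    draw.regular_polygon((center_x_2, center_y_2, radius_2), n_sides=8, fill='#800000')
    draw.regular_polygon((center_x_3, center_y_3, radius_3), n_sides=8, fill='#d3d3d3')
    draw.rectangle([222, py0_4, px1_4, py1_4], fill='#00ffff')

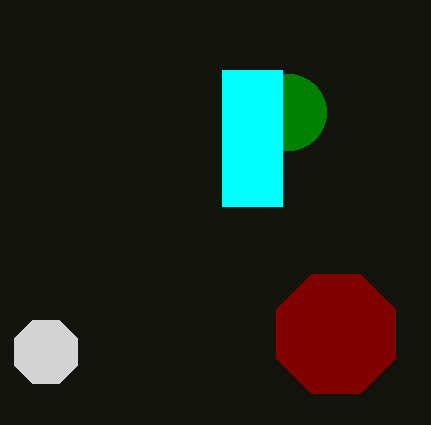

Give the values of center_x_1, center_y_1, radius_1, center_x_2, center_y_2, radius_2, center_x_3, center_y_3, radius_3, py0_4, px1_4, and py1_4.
center_x_1 = 288, center_y_1 = 112, radius_1 = 38, center_x_2 = 336, center_y_2 = 334, radius_2 = 64, center_x_3 = 46, center_y_3 = 352, radius_3 = 34, py0_4 = 70, px1_4 = 282, py1_4 = 206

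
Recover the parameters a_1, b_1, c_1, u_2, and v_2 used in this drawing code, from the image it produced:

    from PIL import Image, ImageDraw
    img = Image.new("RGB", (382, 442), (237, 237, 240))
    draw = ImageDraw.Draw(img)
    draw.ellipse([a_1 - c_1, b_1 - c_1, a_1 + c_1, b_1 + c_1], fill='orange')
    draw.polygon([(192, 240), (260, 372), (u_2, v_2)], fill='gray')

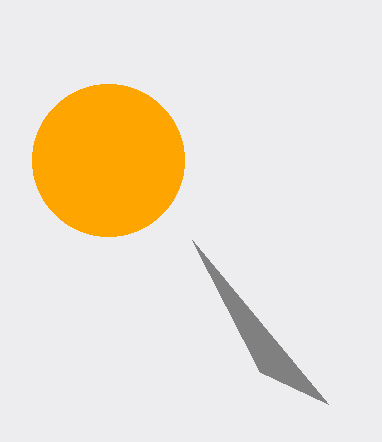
a_1 = 108; b_1 = 160; c_1 = 76; u_2 = 328; v_2 = 404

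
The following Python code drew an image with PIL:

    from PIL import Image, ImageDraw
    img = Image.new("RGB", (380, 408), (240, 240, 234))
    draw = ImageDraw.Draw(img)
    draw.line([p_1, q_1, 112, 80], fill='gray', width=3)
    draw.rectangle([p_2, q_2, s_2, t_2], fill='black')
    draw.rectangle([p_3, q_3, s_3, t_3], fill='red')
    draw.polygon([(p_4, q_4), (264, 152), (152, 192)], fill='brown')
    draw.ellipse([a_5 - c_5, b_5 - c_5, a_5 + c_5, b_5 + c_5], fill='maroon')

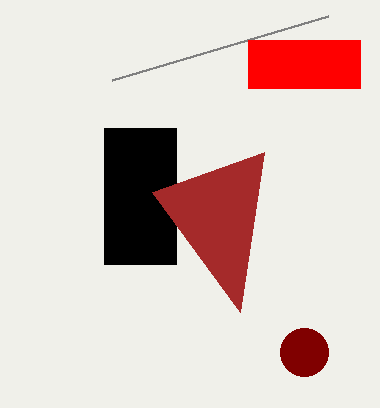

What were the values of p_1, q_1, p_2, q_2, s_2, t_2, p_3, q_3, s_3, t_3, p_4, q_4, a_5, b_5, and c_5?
p_1 = 328
q_1 = 16
p_2 = 104
q_2 = 128
s_2 = 176
t_2 = 264
p_3 = 248
q_3 = 40
s_3 = 360
t_3 = 88
p_4 = 240
q_4 = 312
a_5 = 304
b_5 = 352
c_5 = 24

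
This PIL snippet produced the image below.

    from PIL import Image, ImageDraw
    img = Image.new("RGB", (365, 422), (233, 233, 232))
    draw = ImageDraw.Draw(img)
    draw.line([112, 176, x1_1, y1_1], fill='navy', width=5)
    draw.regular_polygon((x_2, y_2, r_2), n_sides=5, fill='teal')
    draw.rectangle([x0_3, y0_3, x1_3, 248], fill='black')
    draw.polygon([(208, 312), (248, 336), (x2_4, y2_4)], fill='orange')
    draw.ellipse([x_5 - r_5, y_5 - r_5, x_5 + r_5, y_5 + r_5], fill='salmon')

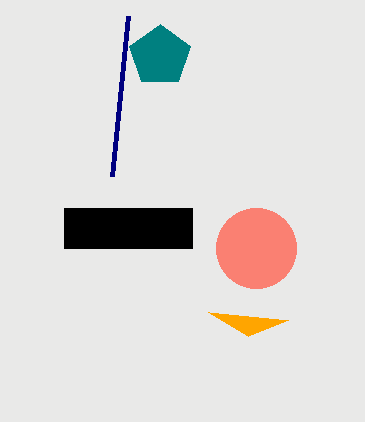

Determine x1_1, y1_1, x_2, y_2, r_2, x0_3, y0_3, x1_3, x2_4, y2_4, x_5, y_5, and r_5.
x1_1 = 128; y1_1 = 16; x_2 = 160; y_2 = 56; r_2 = 32; x0_3 = 64; y0_3 = 208; x1_3 = 192; x2_4 = 288; y2_4 = 320; x_5 = 256; y_5 = 248; r_5 = 40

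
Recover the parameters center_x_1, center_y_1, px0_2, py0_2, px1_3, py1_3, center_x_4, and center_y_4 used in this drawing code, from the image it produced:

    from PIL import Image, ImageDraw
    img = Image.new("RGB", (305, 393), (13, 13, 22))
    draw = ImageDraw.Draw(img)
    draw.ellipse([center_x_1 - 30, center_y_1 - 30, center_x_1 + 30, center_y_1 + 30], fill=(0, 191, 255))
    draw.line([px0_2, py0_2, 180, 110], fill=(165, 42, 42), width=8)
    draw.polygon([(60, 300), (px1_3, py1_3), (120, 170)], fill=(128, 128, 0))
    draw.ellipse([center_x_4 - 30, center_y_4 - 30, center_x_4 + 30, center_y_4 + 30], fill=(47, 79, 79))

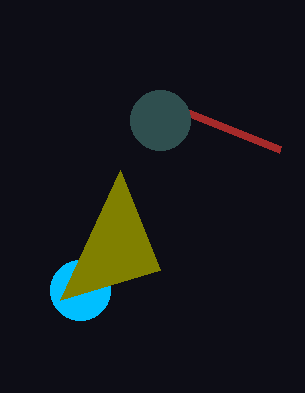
center_x_1 = 80
center_y_1 = 290
px0_2 = 280
py0_2 = 150
px1_3 = 160
py1_3 = 270
center_x_4 = 160
center_y_4 = 120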